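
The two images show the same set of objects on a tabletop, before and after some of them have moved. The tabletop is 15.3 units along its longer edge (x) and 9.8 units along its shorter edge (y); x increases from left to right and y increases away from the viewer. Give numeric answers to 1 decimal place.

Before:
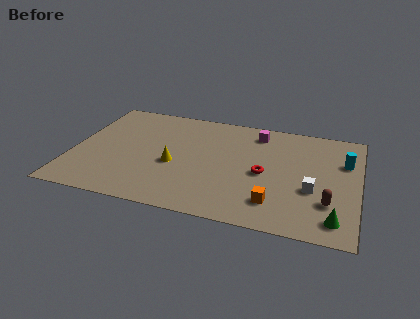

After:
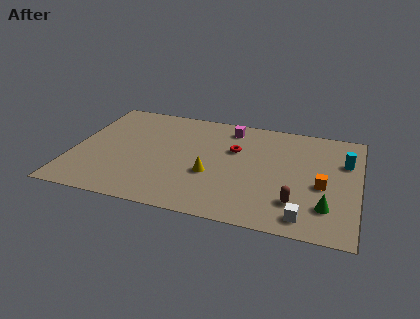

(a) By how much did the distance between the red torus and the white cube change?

+3.7

Before: roughly 2.7 units apart; after: 6.4. That's 3.7 units further apart.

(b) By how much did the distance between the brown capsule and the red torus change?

+1.3

They were about 3.9 units apart before and 5.2 after — 1.3 units further apart.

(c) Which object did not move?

the cyan cylinder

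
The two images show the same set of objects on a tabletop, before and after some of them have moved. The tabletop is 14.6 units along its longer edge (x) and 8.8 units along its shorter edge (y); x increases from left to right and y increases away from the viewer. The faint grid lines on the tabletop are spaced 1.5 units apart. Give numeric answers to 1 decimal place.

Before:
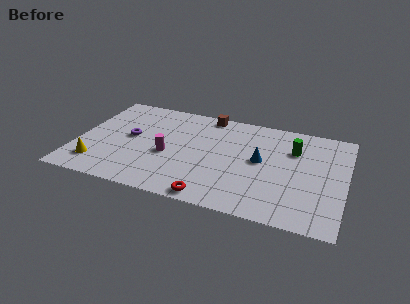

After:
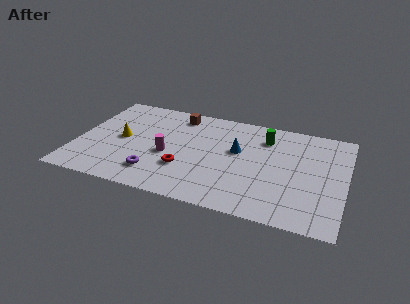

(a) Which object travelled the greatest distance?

the purple torus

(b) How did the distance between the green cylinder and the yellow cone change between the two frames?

-3.2

Before: roughly 11.3 units apart; after: 8.1. That's 3.2 units closer together.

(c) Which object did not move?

the magenta cylinder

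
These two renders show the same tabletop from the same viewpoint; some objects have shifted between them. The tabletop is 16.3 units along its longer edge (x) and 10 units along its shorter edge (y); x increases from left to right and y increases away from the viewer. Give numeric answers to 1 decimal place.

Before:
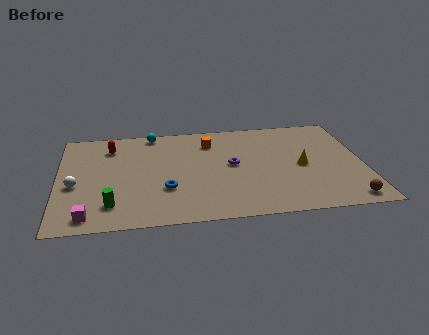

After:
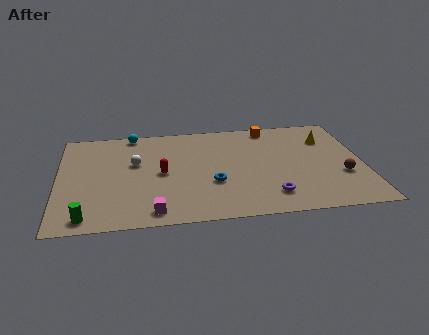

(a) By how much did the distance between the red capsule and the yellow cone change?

-1.4

Before: roughly 10.7 units apart; after: 9.3. That's 1.4 units closer together.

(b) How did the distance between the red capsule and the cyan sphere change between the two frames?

+2.0

The distance was about 2.6 in the first image and 4.6 in the second, so they moved 2.0 units further apart.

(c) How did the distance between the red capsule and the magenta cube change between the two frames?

-3.1

Before: roughly 6.8 units apart; after: 3.7. That's 3.1 units closer together.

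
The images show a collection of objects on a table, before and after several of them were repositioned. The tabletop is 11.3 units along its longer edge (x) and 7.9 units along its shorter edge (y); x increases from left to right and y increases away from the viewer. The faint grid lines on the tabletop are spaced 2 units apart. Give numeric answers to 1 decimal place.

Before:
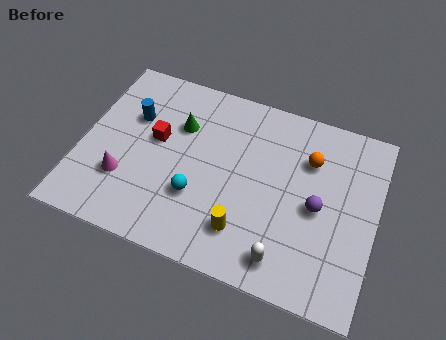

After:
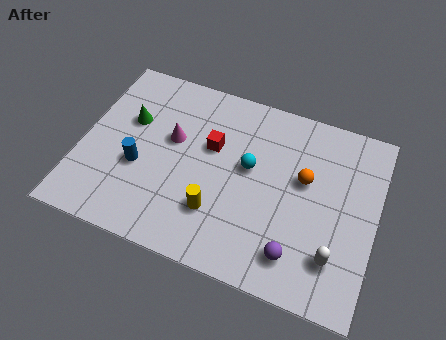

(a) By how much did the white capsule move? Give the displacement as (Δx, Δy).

(1.8, 0.7)

The white capsule was at about (8.1, 1.2) and moved to about (9.9, 1.9).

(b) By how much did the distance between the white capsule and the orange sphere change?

-1.3

They were about 4.4 units apart before and 3.1 after — 1.3 units closer together.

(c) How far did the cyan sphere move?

2.6

From (4.6, 2.6) to (6.4, 4.5), the cyan sphere covered √(1.8² + 1.9²) ≈ 2.6 units.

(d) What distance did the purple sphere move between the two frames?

2.3

From (9.1, 3.7) to (8.5, 1.5), the purple sphere covered √(0.6² + 2.2²) ≈ 2.3 units.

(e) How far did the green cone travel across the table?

1.9

The green cone was near (3.6, 5.4) before and (1.7, 5.0) after, so it travelled √(1.9² + 0.4²) ≈ 1.9 units.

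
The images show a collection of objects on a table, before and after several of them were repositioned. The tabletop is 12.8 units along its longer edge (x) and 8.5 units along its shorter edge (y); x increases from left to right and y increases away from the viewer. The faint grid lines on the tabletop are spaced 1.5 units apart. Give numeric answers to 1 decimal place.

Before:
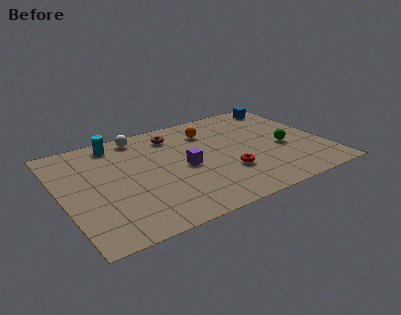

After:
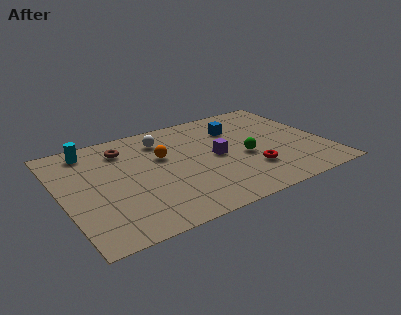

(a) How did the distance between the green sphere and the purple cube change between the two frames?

-3.5

They were about 4.9 units apart before and 1.4 after — 3.5 units closer together.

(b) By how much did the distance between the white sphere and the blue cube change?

-3.8

Before: roughly 7.4 units apart; after: 3.6. That's 3.8 units closer together.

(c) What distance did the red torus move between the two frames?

1.1

From (7.8, 2.7) to (8.9, 2.4), the red torus covered √(1.1² + 0.3²) ≈ 1.1 units.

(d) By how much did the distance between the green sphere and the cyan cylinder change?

-0.7

The distance was about 8.7 in the first image and 8.0 in the second, so they moved 0.7 units closer together.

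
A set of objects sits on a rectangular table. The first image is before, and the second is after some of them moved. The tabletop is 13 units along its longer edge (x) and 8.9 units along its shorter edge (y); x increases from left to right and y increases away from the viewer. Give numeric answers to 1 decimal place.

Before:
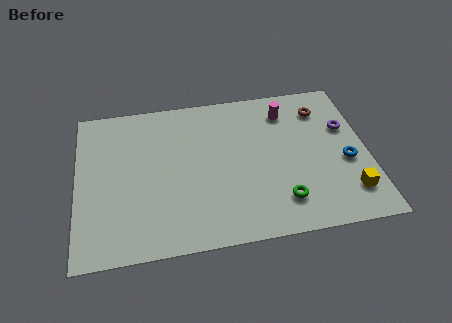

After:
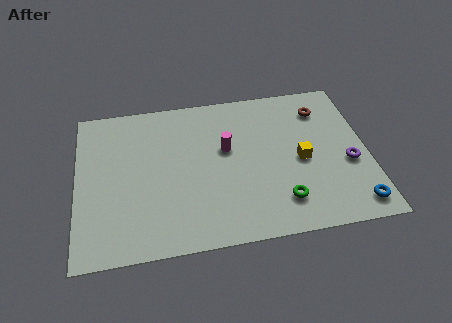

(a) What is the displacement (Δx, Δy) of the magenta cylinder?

(-2.8, -1.8)

The magenta cylinder started near (9.5, 7.1) and ended near (6.7, 5.3).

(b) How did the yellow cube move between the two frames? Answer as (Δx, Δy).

(-2.0, 2.2)

The yellow cube started near (12.0, 1.9) and ended near (10.0, 4.1).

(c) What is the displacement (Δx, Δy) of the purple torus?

(0.0, -2.1)

The purple torus started near (12.1, 5.7) and ended near (12.1, 3.6).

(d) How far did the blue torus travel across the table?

2.5

From (12.0, 3.7) to (12.2, 1.2), the blue torus covered √(0.2² + 2.5²) ≈ 2.5 units.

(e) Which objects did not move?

the brown torus and the green torus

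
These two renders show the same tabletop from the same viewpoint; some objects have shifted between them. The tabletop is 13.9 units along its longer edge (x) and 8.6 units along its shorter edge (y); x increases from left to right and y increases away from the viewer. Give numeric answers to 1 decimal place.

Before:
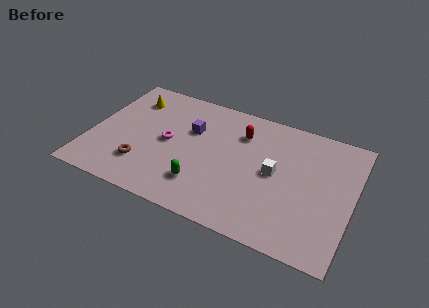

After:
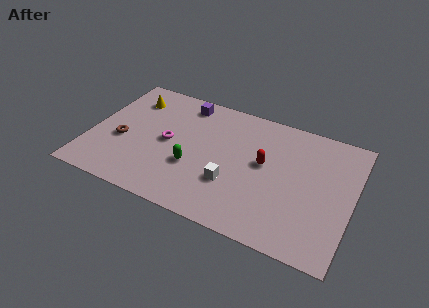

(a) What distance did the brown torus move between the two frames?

1.8

The brown torus was near (3.0, 2.2) before and (1.7, 3.5) after, so it travelled √(1.3² + 1.3²) ≈ 1.8 units.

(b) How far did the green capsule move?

1.2

The green capsule was near (6.2, 2.1) before and (5.6, 3.1) after, so it travelled √(0.6² + 1.0²) ≈ 1.2 units.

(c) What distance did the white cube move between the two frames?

2.6

The white cube moved from about (9.8, 4.4) to (7.7, 2.8), a distance of √(2.1² + 1.6²) ≈ 2.6.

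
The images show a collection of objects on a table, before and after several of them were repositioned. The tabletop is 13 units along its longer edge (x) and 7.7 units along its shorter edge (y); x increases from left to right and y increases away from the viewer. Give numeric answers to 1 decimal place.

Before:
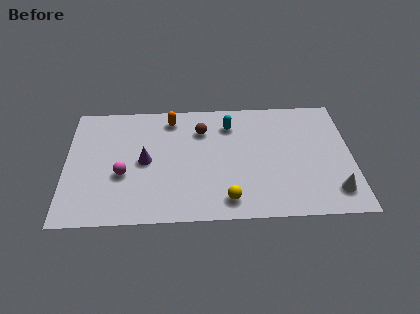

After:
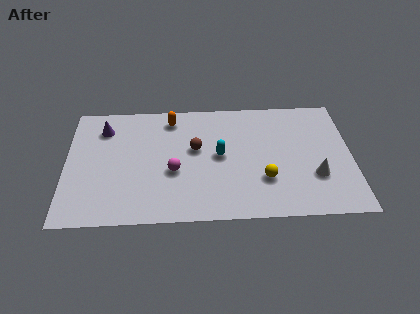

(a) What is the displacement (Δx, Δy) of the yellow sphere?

(1.7, 1.2)

The yellow sphere was at about (7.3, 1.2) and moved to about (9.0, 2.4).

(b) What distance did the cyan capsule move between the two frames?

2.1

The cyan capsule moved from about (7.5, 6.0) to (7.0, 4.0), a distance of √(0.5² + 2.0²) ≈ 2.1.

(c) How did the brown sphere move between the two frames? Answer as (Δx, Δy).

(-0.3, -1.2)

The brown sphere started near (6.2, 5.7) and ended near (5.9, 4.5).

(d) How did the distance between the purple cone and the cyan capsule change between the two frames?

+1.2

They were about 4.5 units apart before and 5.7 after — 1.2 units further apart.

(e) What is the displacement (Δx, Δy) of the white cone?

(-0.8, 1.0)

From the two frames, the white cone sits at roughly (12.1, 1.5) before and (11.3, 2.5) after.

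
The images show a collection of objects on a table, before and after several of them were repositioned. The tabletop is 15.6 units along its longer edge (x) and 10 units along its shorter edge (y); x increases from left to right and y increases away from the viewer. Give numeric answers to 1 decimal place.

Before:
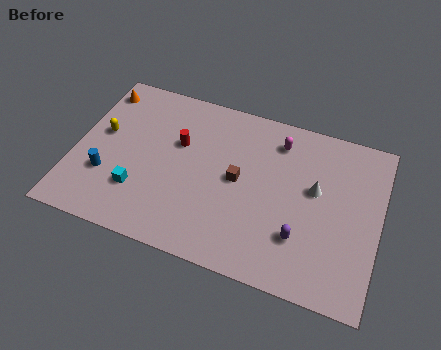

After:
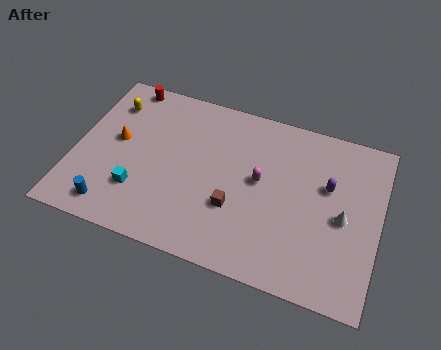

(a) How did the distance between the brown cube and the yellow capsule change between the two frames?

+1.0

They were about 7.1 units apart before and 8.1 after — 1.0 units further apart.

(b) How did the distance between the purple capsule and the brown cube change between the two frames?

+1.2

The distance was about 4.1 in the first image and 5.3 in the second, so they moved 1.2 units further apart.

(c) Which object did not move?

the cyan cube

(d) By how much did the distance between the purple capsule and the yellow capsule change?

+0.6

The distance was about 10.9 in the first image and 11.5 in the second, so they moved 0.6 units further apart.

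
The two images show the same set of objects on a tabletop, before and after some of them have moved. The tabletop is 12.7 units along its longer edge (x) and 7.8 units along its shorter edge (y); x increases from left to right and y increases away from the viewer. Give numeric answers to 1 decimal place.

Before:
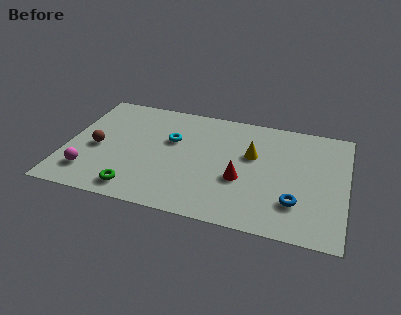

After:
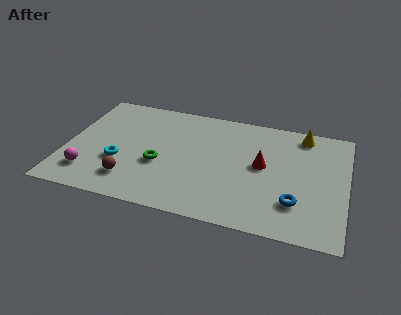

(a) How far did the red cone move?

1.5

From (8.0, 3.0) to (8.9, 4.2), the red cone covered √(0.9² + 1.2²) ≈ 1.5 units.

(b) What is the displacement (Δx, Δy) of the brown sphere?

(1.7, -1.8)

The brown sphere was at about (1.4, 3.5) and moved to about (3.1, 1.7).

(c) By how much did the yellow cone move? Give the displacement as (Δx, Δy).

(2.2, 2.0)

From the two frames, the yellow cone sits at roughly (8.4, 4.8) before and (10.6, 6.8) after.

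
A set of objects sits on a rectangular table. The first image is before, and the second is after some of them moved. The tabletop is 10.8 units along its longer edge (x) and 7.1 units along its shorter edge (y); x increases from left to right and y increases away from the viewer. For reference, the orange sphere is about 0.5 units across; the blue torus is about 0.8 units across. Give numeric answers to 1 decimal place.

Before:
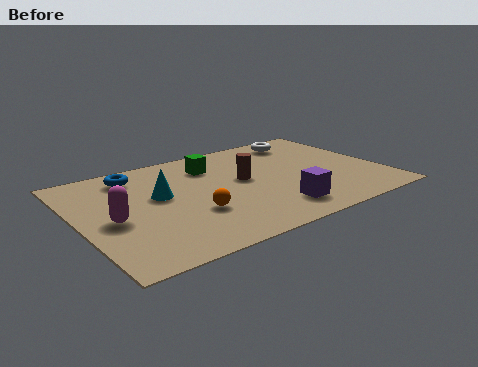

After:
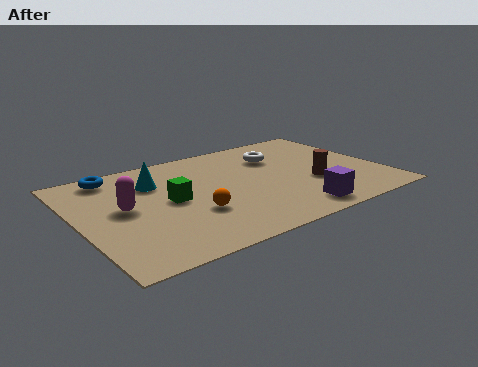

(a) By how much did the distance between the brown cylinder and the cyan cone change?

+2.9

The distance was about 3.0 in the first image and 5.9 in the second, so they moved 2.9 units further apart.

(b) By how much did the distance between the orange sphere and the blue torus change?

+0.6

They were about 3.8 units apart before and 4.4 after — 0.6 units further apart.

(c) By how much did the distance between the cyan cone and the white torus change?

-1.5

They were about 6.0 units apart before and 4.5 after — 1.5 units closer together.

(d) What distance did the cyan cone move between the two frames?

1.0

From (2.9, 4.1) to (2.9, 5.1), the cyan cone covered √(0.0² + 1.0²) ≈ 1.0 units.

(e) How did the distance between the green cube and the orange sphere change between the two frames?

-1.9

Before: roughly 3.2 units apart; after: 1.3. That's 1.9 units closer together.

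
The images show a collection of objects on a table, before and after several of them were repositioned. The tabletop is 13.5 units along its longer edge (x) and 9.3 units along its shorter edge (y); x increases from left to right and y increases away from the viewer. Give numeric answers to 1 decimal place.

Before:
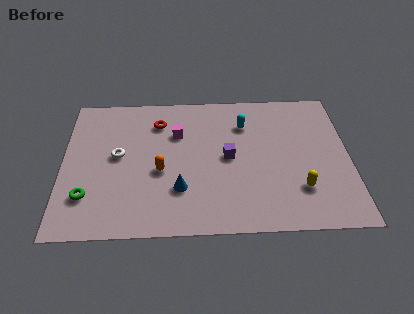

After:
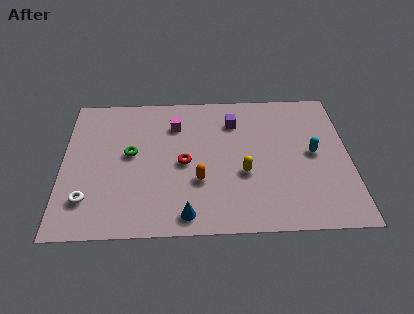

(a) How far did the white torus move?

3.1

The white torus moved from about (2.6, 5.0) to (1.2, 2.2), a distance of √(1.4² + 2.8²) ≈ 3.1.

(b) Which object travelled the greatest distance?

the cyan capsule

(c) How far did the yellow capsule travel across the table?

2.8

The yellow capsule moved from about (11.1, 2.5) to (8.5, 3.6), a distance of √(2.6² + 1.1²) ≈ 2.8.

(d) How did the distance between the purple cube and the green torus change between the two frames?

-1.7

Before: roughly 7.0 units apart; after: 5.3. That's 1.7 units closer together.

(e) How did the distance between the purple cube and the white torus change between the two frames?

+3.3

They were about 5.2 units apart before and 8.5 after — 3.3 units further apart.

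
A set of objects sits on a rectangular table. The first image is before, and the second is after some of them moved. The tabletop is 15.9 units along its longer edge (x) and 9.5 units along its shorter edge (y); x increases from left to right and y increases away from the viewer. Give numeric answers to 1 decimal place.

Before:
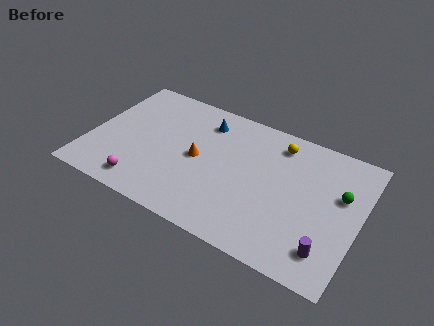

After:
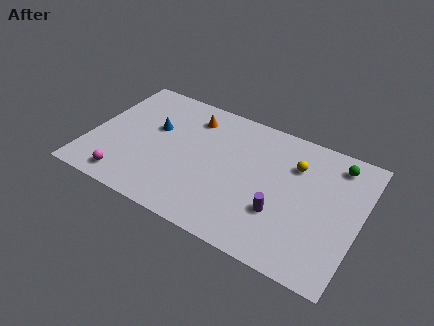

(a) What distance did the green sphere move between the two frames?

2.2

The green sphere moved from about (14.7, 5.9) to (14.2, 8.0), a distance of √(0.5² + 2.1²) ≈ 2.2.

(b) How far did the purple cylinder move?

3.1

The purple cylinder was near (14.4, 1.9) before and (11.5, 3.1) after, so it travelled √(2.9² + 1.2²) ≈ 3.1 units.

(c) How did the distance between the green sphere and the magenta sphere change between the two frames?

+1.4

Before: roughly 12.0 units apart; after: 13.4. That's 1.4 units further apart.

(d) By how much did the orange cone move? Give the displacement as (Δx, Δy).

(-0.8, 2.9)

From the two frames, the orange cone sits at roughly (6.4, 4.7) before and (5.6, 7.6) after.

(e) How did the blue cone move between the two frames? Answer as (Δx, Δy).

(-2.8, -1.8)

The blue cone started near (6.4, 7.6) and ended near (3.6, 5.8).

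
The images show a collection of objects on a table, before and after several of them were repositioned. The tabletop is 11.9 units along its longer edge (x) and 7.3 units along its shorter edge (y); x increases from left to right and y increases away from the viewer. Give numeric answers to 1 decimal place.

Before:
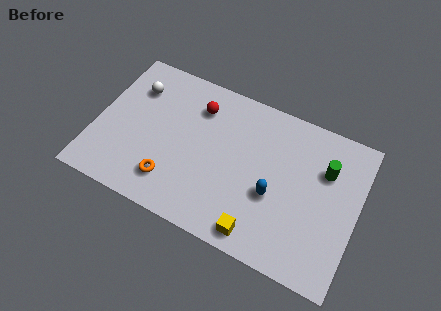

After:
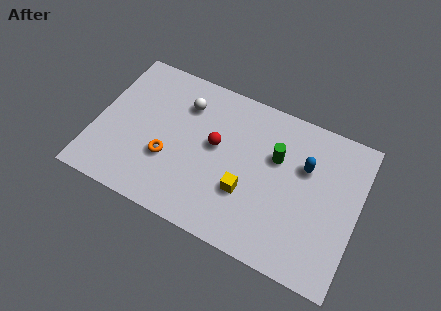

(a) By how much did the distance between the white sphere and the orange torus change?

-1.5

Before: roughly 4.4 units apart; after: 2.9. That's 1.5 units closer together.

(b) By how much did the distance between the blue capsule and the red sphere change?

-0.6

Before: roughly 4.7 units apart; after: 4.1. That's 0.6 units closer together.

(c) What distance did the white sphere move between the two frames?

2.3

The white sphere was near (1.5, 5.4) before and (3.8, 5.5) after, so it travelled √(2.3² + 0.1²) ≈ 2.3 units.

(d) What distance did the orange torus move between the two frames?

1.0

The orange torus moved from about (3.7, 1.6) to (3.4, 2.6), a distance of √(0.3² + 1.0²) ≈ 1.0.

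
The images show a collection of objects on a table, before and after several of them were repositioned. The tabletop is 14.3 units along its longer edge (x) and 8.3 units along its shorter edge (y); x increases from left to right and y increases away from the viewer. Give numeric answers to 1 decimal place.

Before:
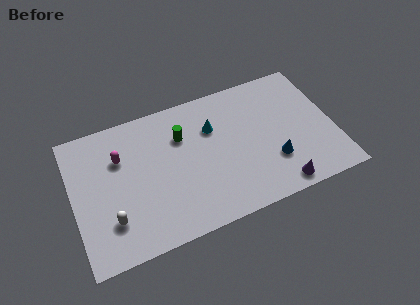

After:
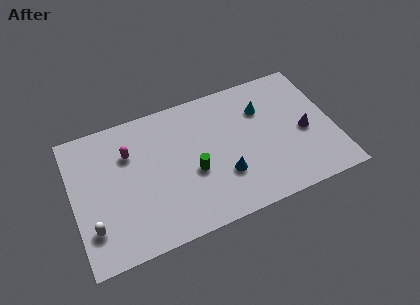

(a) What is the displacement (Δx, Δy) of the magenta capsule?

(0.5, 0.1)

The magenta capsule started near (2.7, 5.7) and ended near (3.2, 5.8).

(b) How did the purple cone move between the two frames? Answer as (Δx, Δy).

(1.8, 2.8)

The purple cone started near (10.9, 0.9) and ended near (12.7, 3.7).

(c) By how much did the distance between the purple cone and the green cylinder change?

-0.7

They were about 6.9 units apart before and 6.2 after — 0.7 units closer together.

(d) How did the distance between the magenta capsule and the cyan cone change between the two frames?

+2.3

They were about 5.1 units apart before and 7.4 after — 2.3 units further apart.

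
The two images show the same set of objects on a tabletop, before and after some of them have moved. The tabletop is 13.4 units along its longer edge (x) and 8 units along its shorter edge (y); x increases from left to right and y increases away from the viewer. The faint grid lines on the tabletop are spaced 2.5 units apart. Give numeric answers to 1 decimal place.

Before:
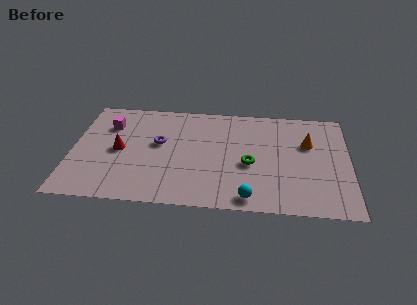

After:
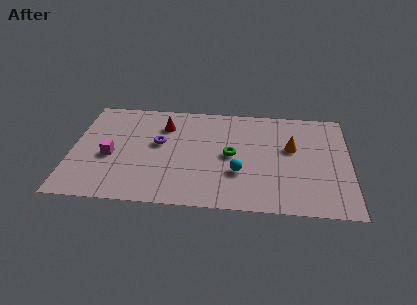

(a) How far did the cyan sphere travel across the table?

1.9

From (8.6, 0.9) to (8.1, 2.7), the cyan sphere covered √(0.5² + 1.8²) ≈ 1.9 units.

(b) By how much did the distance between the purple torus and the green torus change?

-1.0

They were about 4.6 units apart before and 3.6 after — 1.0 units closer together.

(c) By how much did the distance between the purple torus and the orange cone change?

-0.8

They were about 7.2 units apart before and 6.4 after — 0.8 units closer together.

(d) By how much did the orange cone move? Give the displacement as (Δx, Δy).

(-0.8, -0.4)

From the two frames, the orange cone sits at roughly (11.4, 5.2) before and (10.6, 4.8) after.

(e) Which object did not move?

the purple torus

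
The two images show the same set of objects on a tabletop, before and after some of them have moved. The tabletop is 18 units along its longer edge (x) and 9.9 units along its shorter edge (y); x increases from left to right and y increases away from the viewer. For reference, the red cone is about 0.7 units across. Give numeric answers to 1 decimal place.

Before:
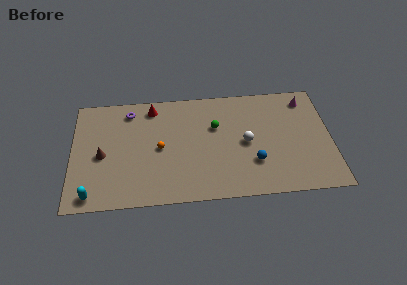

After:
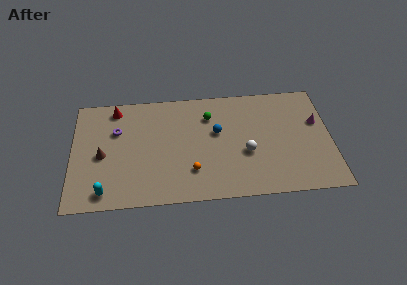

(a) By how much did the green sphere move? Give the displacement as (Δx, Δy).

(-0.4, 1.0)

The green sphere was at about (10.0, 6.4) and moved to about (9.6, 7.4).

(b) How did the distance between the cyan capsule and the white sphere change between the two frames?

-1.2

They were about 11.3 units apart before and 10.1 after — 1.2 units closer together.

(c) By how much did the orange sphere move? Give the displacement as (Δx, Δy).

(2.2, -2.2)

The orange sphere was at about (6.1, 4.8) and moved to about (8.3, 2.6).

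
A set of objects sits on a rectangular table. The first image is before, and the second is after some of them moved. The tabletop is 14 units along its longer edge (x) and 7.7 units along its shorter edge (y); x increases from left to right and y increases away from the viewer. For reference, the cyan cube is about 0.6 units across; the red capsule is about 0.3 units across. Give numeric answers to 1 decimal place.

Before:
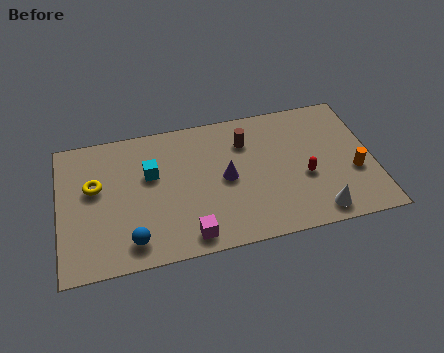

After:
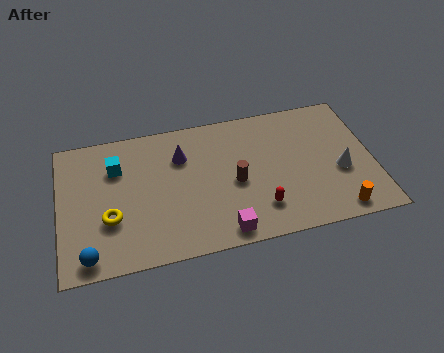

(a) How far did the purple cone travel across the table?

2.5

The purple cone moved from about (7.4, 3.8) to (5.5, 5.5), a distance of √(1.9² + 1.7²) ≈ 2.5.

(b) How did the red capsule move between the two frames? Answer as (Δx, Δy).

(-2.1, -1.3)

From the two frames, the red capsule sits at roughly (10.9, 3.1) before and (8.8, 1.8) after.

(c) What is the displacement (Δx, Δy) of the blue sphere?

(-1.9, -0.4)

The blue sphere started near (3.1, 1.3) and ended near (1.2, 0.9).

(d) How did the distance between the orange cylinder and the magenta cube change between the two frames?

-2.6

They were about 7.7 units apart before and 5.1 after — 2.6 units closer together.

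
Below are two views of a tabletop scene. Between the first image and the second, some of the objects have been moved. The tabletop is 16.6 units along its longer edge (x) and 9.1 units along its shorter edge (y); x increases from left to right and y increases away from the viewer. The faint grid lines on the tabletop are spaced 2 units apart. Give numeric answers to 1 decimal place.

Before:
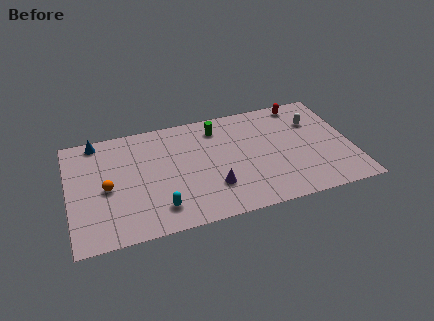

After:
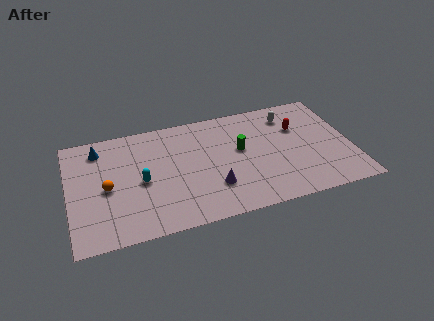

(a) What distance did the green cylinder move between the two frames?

2.5

The green cylinder moved from about (8.9, 7.4) to (10.1, 5.2), a distance of √(1.2² + 2.2²) ≈ 2.5.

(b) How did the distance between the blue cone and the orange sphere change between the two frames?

-0.7

The distance was about 4.0 in the first image and 3.3 in the second, so they moved 0.7 units closer together.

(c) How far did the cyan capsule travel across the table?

2.6

From (5.1, 1.8) to (4.2, 4.2), the cyan capsule covered √(0.9² + 2.4²) ≈ 2.6 units.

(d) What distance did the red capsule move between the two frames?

2.0

The red capsule moved from about (14.0, 8.1) to (13.6, 6.1), a distance of √(0.4² + 2.0²) ≈ 2.0.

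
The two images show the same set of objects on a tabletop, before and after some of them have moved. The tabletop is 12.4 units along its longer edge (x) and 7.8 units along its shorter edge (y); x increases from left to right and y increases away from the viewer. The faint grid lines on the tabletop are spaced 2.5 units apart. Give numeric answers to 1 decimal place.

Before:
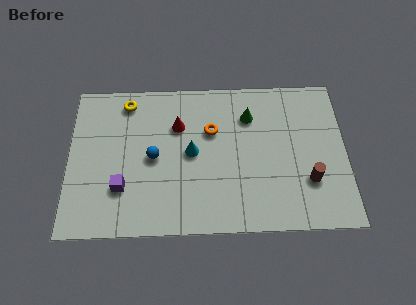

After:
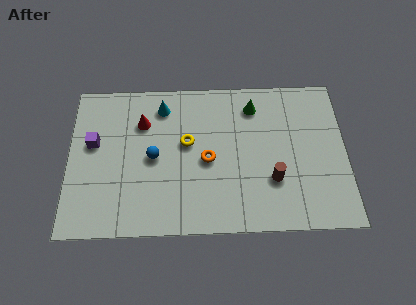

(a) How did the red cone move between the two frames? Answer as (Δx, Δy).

(-1.6, 0.2)

From the two frames, the red cone sits at roughly (4.9, 5.4) before and (3.3, 5.6) after.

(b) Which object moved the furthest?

the yellow torus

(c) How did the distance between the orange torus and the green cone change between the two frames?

+1.6

They were about 1.8 units apart before and 3.4 after — 1.6 units further apart.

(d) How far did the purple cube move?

2.6

From (2.4, 2.3) to (1.1, 4.6), the purple cube covered √(1.3² + 2.3²) ≈ 2.6 units.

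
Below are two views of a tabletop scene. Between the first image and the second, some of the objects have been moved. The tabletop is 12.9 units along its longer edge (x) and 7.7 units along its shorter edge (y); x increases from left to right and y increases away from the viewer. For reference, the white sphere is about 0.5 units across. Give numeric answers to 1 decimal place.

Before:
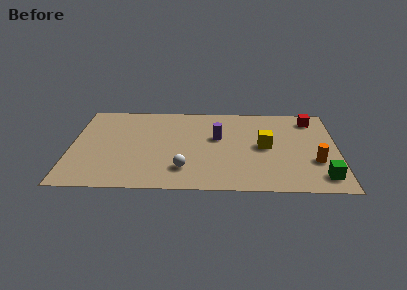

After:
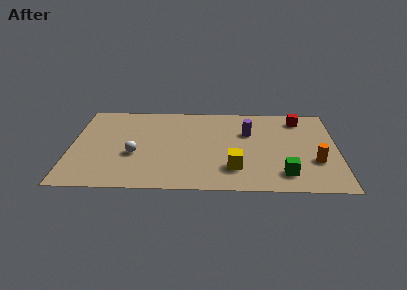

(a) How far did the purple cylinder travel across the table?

1.6

The purple cylinder moved from about (7.1, 4.6) to (8.6, 5.1), a distance of √(1.5² + 0.5²) ≈ 1.6.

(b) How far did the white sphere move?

2.7

From (5.5, 1.8) to (3.1, 3.0), the white sphere covered √(2.4² + 1.2²) ≈ 2.7 units.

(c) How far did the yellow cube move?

2.5

The yellow cube moved from about (9.4, 3.9) to (7.9, 1.9), a distance of √(1.5² + 2.0²) ≈ 2.5.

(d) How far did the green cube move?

1.8

The green cube was near (12.1, 1.3) before and (10.3, 1.5) after, so it travelled √(1.8² + 0.2²) ≈ 1.8 units.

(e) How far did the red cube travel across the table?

0.6

From (11.7, 6.4) to (11.1, 6.4), the red cube covered √(0.6² + 0.0²) ≈ 0.6 units.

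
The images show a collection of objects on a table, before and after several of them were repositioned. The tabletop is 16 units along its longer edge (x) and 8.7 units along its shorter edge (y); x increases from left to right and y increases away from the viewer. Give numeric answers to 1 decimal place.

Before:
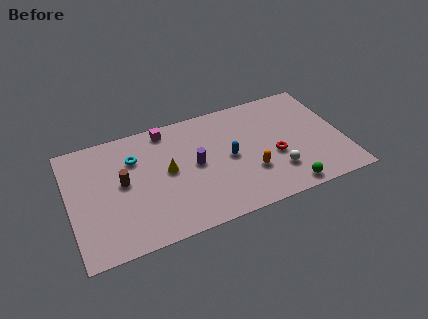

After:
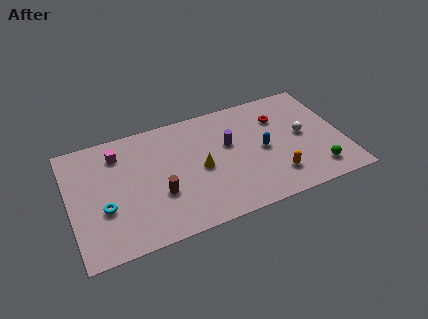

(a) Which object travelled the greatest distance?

the cyan torus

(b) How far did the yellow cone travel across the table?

2.0

From (5.7, 4.6) to (7.6, 4.1), the yellow cone covered √(1.9² + 0.5²) ≈ 2.0 units.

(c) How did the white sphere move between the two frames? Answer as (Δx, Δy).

(1.8, 2.2)

The white sphere was at about (11.9, 2.3) and moved to about (13.7, 4.5).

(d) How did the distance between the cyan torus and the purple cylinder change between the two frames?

+4.0

The distance was about 3.8 in the first image and 7.8 in the second, so they moved 4.0 units further apart.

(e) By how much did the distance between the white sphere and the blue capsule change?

-0.9

They were about 3.3 units apart before and 2.4 after — 0.9 units closer together.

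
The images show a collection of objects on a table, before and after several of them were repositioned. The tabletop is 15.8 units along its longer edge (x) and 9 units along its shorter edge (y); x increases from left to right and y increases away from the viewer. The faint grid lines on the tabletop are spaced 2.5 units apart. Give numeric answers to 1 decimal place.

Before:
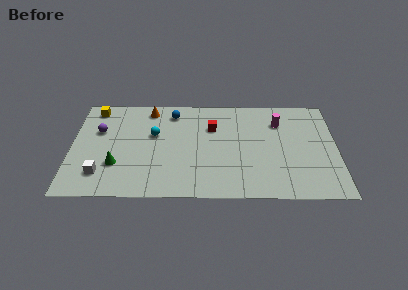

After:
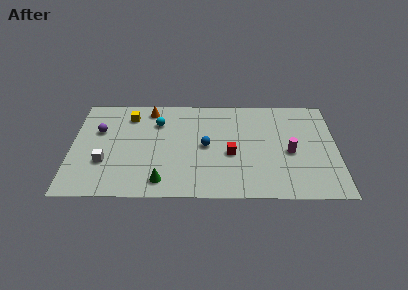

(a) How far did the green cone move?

3.0

The green cone was near (2.7, 2.8) before and (5.4, 1.4) after, so it travelled √(2.7² + 1.4²) ≈ 3.0 units.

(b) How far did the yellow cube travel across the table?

2.2

From (1.3, 7.8) to (3.4, 7.2), the yellow cube covered √(2.1² + 0.6²) ≈ 2.2 units.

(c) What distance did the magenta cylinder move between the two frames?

2.8

The magenta cylinder moved from about (12.4, 6.7) to (13.0, 4.0), a distance of √(0.6² + 2.7²) ≈ 2.8.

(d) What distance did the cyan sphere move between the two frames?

1.1

The cyan sphere was near (4.9, 5.5) before and (5.1, 6.6) after, so it travelled √(0.2² + 1.1²) ≈ 1.1 units.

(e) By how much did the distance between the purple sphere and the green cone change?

+2.6

They were about 3.2 units apart before and 5.8 after — 2.6 units further apart.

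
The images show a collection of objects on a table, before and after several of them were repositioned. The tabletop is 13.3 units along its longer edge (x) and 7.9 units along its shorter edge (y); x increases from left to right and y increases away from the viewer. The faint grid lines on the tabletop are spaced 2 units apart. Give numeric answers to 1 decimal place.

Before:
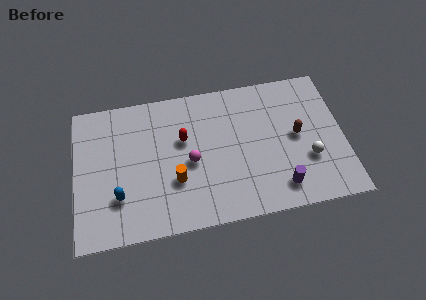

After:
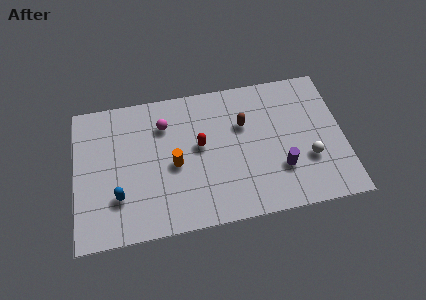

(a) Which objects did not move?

the blue capsule and the white sphere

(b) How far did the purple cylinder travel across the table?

1.0

The purple cylinder was near (10.0, 1.4) before and (10.1, 2.4) after, so it travelled √(0.1² + 1.0²) ≈ 1.0 units.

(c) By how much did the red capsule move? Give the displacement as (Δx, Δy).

(0.8, -0.5)

From the two frames, the red capsule sits at roughly (5.4, 4.9) before and (6.2, 4.4) after.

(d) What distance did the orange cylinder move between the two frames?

0.9

From (4.9, 2.7) to (4.9, 3.6), the orange cylinder covered √(0.0² + 0.9²) ≈ 0.9 units.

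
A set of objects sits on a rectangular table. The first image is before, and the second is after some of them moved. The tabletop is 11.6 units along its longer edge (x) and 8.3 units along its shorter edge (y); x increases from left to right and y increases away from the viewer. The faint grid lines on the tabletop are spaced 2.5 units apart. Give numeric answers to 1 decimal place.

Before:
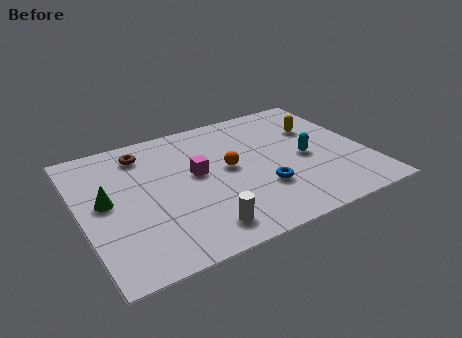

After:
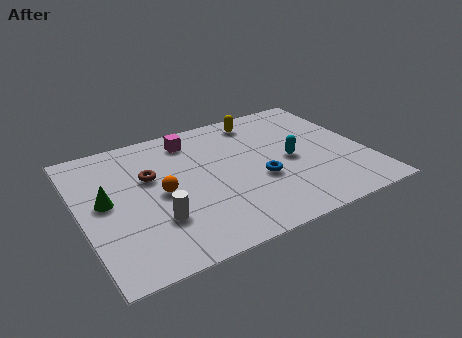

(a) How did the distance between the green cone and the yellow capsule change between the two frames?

-1.8

The distance was about 9.0 in the first image and 7.2 in the second, so they moved 1.8 units closer together.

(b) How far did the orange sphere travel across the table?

2.8

The orange sphere moved from about (6.0, 4.4) to (3.2, 4.0), a distance of √(2.8² + 0.4²) ≈ 2.8.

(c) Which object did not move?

the green cone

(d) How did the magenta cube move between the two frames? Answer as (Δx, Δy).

(0.1, 2.3)

From the two frames, the magenta cube sits at roughly (4.7, 4.6) before and (4.8, 6.9) after.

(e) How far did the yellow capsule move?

2.7

From (9.9, 5.6) to (7.7, 7.1), the yellow capsule covered √(2.2² + 1.5²) ≈ 2.7 units.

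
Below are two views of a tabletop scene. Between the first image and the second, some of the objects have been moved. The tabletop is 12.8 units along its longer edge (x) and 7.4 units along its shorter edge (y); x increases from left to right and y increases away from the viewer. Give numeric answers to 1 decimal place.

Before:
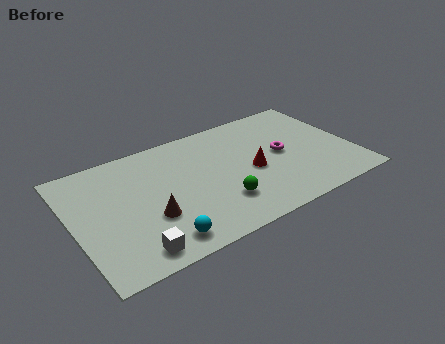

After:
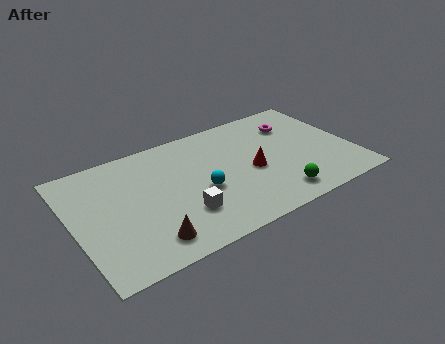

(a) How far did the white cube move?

2.6

From (2.3, 1.0) to (4.7, 2.1), the white cube covered √(2.4² + 1.1²) ≈ 2.6 units.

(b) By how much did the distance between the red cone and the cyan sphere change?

-2.7

Before: roughly 5.1 units apart; after: 2.4. That's 2.7 units closer together.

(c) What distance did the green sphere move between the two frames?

2.6

From (6.4, 2.0) to (8.9, 1.2), the green sphere covered √(2.5² + 0.8²) ≈ 2.6 units.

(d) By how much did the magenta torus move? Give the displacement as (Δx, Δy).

(0.9, 1.7)

From the two frames, the magenta torus sits at roughly (9.6, 3.8) before and (10.5, 5.5) after.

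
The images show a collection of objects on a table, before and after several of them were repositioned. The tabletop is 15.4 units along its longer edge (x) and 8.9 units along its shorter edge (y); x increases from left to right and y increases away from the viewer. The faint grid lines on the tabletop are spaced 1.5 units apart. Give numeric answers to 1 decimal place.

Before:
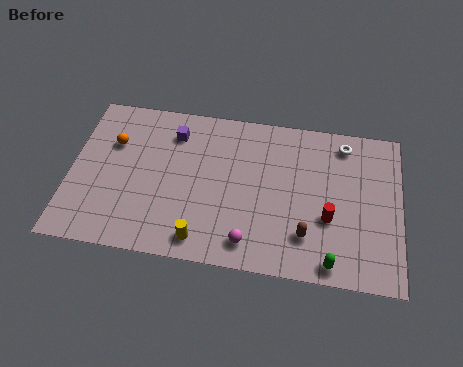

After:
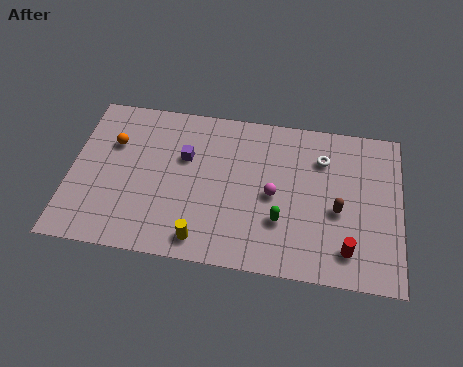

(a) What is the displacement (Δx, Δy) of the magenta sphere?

(1.0, 2.8)

From the two frames, the magenta sphere sits at roughly (8.5, 1.4) before and (9.5, 4.2) after.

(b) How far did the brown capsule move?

2.1

The brown capsule was near (11.1, 2.2) before and (12.5, 3.8) after, so it travelled √(1.4² + 1.6²) ≈ 2.1 units.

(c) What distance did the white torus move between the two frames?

1.4

From (12.7, 7.6) to (11.7, 6.6), the white torus covered √(1.0² + 1.0²) ≈ 1.4 units.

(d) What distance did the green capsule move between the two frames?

3.1

From (12.3, 0.9) to (9.9, 2.8), the green capsule covered √(2.4² + 1.9²) ≈ 3.1 units.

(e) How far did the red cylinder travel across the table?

1.8

The red cylinder moved from about (12.1, 3.3) to (13.0, 1.7), a distance of √(0.9² + 1.6²) ≈ 1.8.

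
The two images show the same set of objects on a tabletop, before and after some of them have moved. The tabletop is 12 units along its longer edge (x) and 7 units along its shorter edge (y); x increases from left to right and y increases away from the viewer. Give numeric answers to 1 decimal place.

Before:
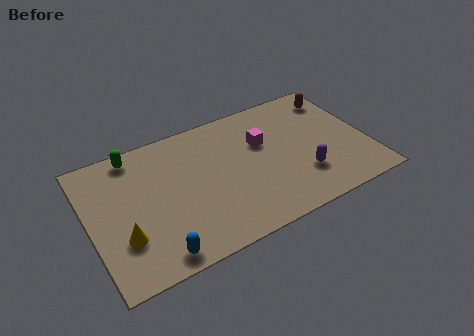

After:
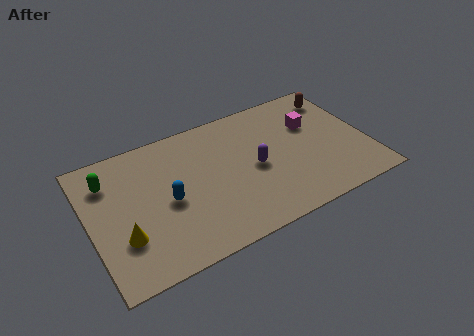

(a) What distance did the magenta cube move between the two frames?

2.2

From (7.6, 4.5) to (9.8, 4.6), the magenta cube covered √(2.2² + 0.1²) ≈ 2.2 units.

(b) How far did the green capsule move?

1.5

From (2.2, 6.2) to (1.0, 5.3), the green capsule covered √(1.2² + 0.9²) ≈ 1.5 units.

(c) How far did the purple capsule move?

2.3

From (9.0, 2.0) to (7.1, 3.3), the purple capsule covered √(1.9² + 1.3²) ≈ 2.3 units.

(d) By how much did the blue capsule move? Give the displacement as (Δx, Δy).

(0.8, 2.4)

The blue capsule was at about (2.5, 0.8) and moved to about (3.3, 3.2).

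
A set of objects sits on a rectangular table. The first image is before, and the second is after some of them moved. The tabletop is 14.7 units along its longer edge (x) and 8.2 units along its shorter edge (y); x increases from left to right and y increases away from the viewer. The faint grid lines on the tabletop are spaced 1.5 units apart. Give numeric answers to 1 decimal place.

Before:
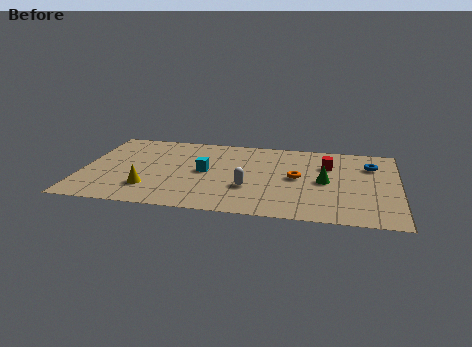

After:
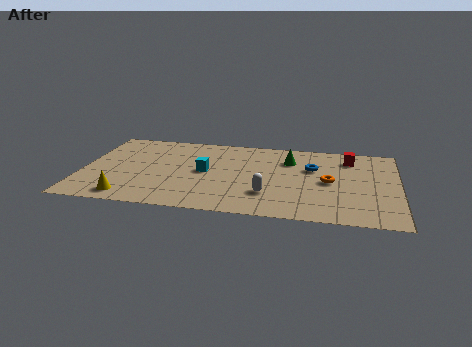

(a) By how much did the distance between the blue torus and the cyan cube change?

-2.8

Before: roughly 7.9 units apart; after: 5.1. That's 2.8 units closer together.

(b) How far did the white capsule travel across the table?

1.0

The white capsule was near (7.8, 2.8) before and (8.7, 2.3) after, so it travelled √(0.9² + 0.5²) ≈ 1.0 units.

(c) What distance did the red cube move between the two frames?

1.3

The red cube was near (11.4, 5.7) before and (12.4, 6.6) after, so it travelled √(1.0² + 0.9²) ≈ 1.3 units.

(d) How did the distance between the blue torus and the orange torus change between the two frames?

-2.3

The distance was about 3.8 in the first image and 1.5 in the second, so they moved 2.3 units closer together.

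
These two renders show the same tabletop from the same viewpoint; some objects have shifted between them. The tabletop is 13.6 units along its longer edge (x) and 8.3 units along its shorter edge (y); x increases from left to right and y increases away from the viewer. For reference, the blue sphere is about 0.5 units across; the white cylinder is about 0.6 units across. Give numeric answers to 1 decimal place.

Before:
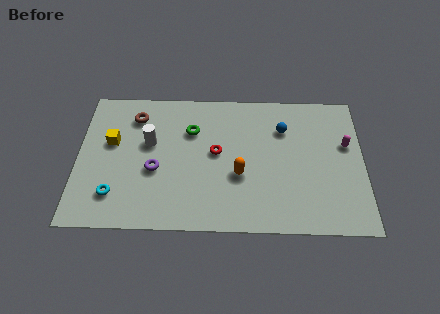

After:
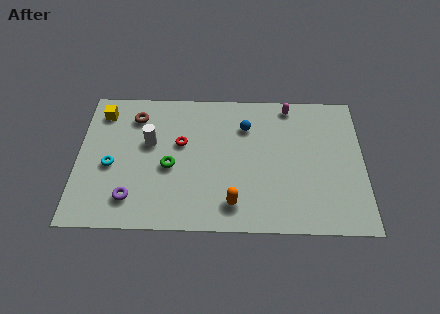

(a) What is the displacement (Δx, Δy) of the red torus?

(-1.7, 0.5)

The red torus was at about (6.6, 4.5) and moved to about (4.9, 5.0).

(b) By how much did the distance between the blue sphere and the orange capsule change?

+1.1

The distance was about 3.5 in the first image and 4.6 in the second, so they moved 1.1 units further apart.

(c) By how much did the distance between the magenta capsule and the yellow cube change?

-2.2

They were about 11.2 units apart before and 9.0 after — 2.2 units closer together.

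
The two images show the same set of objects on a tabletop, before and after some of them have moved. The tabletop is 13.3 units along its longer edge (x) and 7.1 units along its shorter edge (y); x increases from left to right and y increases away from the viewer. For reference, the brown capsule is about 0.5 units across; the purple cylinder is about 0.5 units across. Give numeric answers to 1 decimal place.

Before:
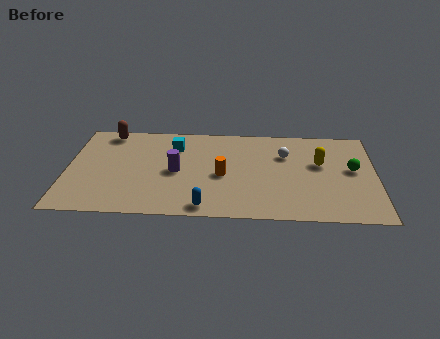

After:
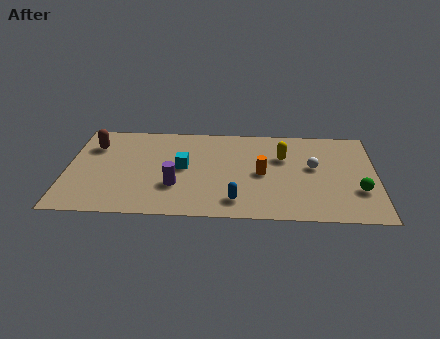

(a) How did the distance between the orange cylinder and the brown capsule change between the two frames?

+1.6

They were about 5.9 units apart before and 7.5 after — 1.6 units further apart.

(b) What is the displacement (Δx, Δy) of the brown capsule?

(-0.6, -1.1)

The brown capsule was at about (1.7, 6.3) and moved to about (1.1, 5.2).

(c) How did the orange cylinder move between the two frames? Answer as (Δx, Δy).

(1.7, 0.2)

The orange cylinder started near (6.7, 3.2) and ended near (8.4, 3.4).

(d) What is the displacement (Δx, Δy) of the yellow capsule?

(-1.6, 0.4)

The yellow capsule was at about (10.9, 4.3) and moved to about (9.3, 4.7).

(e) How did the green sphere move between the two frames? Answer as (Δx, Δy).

(0.2, -1.6)

From the two frames, the green sphere sits at roughly (12.3, 3.9) before and (12.5, 2.3) after.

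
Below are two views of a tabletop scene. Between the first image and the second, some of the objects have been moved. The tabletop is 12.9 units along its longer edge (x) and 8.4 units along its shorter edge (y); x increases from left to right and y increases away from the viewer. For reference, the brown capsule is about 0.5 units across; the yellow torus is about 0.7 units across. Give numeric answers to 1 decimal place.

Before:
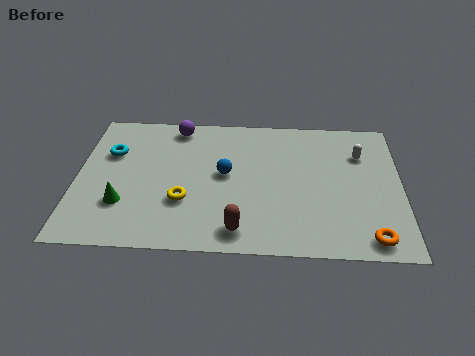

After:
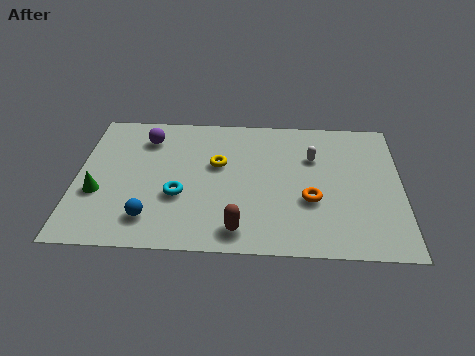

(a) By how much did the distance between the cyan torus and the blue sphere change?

-2.9

Before: roughly 4.7 units apart; after: 1.8. That's 2.9 units closer together.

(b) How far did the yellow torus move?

2.6

The yellow torus was near (4.3, 2.8) before and (5.6, 5.1) after, so it travelled √(1.3² + 2.3²) ≈ 2.6 units.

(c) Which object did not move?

the brown capsule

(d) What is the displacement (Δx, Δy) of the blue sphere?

(-2.9, -2.8)

The blue sphere started near (5.9, 4.5) and ended near (3.0, 1.7).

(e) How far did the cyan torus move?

3.8

From (1.3, 5.6) to (4.1, 3.1), the cyan torus covered √(2.8² + 2.5²) ≈ 3.8 units.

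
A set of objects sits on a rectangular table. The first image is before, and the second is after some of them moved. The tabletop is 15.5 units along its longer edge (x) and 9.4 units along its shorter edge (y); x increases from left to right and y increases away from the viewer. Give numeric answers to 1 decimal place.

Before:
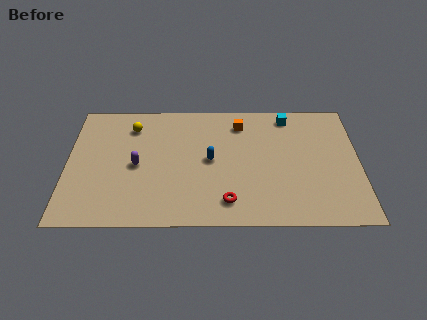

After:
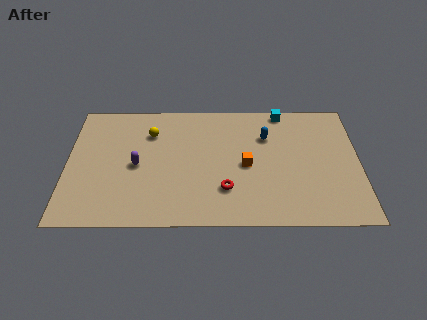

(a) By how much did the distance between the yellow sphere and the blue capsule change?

+1.3

Before: roughly 4.9 units apart; after: 6.2. That's 1.3 units further apart.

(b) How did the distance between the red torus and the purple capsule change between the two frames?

-0.5

They were about 5.5 units apart before and 5.0 after — 0.5 units closer together.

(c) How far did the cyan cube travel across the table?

0.5

From (11.8, 8.2) to (11.5, 8.6), the cyan cube covered √(0.3² + 0.4²) ≈ 0.5 units.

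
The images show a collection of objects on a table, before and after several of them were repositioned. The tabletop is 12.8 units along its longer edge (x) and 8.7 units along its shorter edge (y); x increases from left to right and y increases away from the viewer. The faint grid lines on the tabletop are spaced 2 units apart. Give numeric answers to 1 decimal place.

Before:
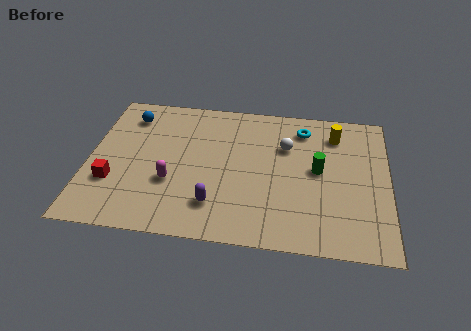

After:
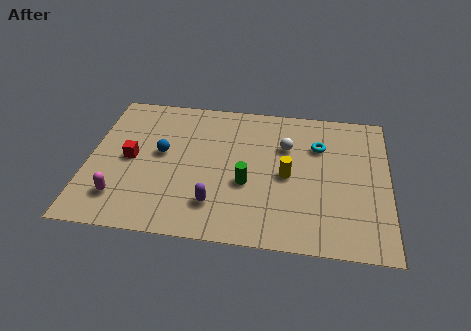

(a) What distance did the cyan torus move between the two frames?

1.2

The cyan torus was near (9.1, 7.1) before and (9.8, 6.1) after, so it travelled √(0.7² + 1.0²) ≈ 1.2 units.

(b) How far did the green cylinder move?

3.2

The green cylinder moved from about (9.8, 4.6) to (6.8, 3.4), a distance of √(3.0² + 1.2²) ≈ 3.2.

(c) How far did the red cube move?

1.7

The red cube was near (1.1, 2.8) before and (1.8, 4.3) after, so it travelled √(0.7² + 1.5²) ≈ 1.7 units.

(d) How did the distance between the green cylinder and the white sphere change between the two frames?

+1.1

Before: roughly 1.9 units apart; after: 3.0. That's 1.1 units further apart.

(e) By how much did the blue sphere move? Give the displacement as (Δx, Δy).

(1.5, -2.2)

The blue sphere was at about (1.6, 7.0) and moved to about (3.1, 4.8).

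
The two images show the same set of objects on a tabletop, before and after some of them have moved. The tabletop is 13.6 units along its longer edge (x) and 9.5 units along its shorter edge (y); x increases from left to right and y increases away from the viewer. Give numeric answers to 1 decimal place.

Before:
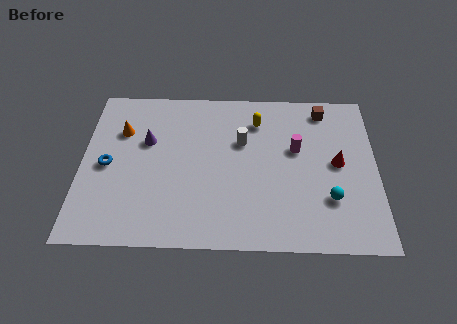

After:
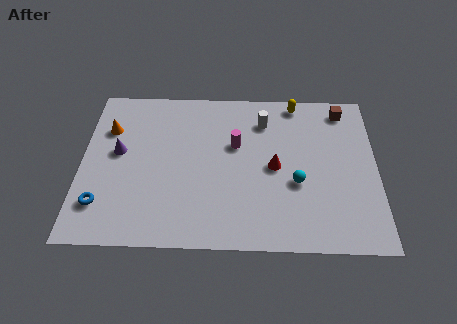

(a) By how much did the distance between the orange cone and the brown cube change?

+1.5

They were about 9.5 units apart before and 11.0 after — 1.5 units further apart.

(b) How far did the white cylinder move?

1.6

The white cylinder moved from about (7.4, 6.1) to (8.4, 7.4), a distance of √(1.0² + 1.3²) ≈ 1.6.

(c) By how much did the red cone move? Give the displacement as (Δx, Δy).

(-2.9, -0.3)

The red cone started near (11.8, 4.9) and ended near (8.9, 4.6).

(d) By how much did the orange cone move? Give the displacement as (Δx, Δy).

(-0.6, 0.1)

The orange cone was at about (1.8, 6.6) and moved to about (1.2, 6.7).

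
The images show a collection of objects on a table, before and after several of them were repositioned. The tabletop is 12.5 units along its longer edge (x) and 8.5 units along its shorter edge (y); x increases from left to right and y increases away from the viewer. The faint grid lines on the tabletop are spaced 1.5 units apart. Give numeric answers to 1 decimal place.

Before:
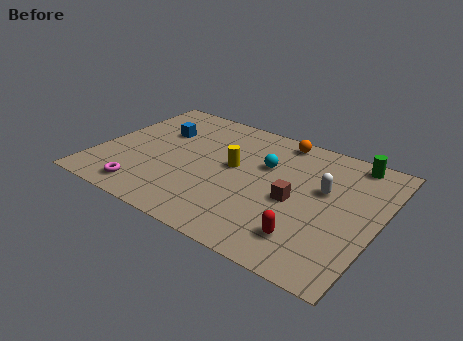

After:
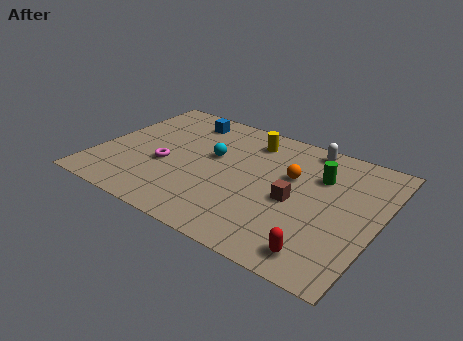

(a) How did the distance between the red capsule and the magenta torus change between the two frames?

+0.5

The distance was about 7.2 in the first image and 7.7 in the second, so they moved 0.5 units further apart.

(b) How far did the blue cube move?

1.7

The blue cube was near (2.4, 5.7) before and (3.3, 7.1) after, so it travelled √(0.9² + 1.4²) ≈ 1.7 units.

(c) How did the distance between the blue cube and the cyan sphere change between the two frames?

-2.2

The distance was about 4.9 in the first image and 2.7 in the second, so they moved 2.2 units closer together.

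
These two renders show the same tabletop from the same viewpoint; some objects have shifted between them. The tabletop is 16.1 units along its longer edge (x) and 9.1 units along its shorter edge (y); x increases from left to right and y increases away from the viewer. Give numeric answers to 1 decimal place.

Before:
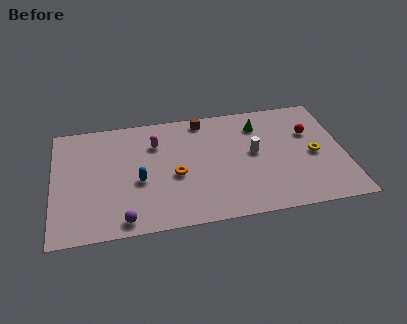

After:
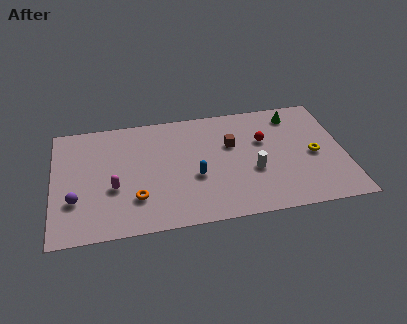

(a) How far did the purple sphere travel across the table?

3.2

The purple sphere was near (3.8, 1.0) before and (1.2, 2.9) after, so it travelled √(2.6² + 1.9²) ≈ 3.2 units.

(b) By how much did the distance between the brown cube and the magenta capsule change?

+3.9

They were about 3.1 units apart before and 7.0 after — 3.9 units further apart.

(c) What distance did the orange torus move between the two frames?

2.6

From (6.7, 3.9) to (4.5, 2.5), the orange torus covered √(2.2² + 1.4²) ≈ 2.6 units.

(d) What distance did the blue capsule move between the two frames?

3.1

From (4.7, 3.8) to (7.8, 3.6), the blue capsule covered √(3.1² + 0.2²) ≈ 3.1 units.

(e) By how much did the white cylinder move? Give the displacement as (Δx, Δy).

(-0.1, -1.4)

The white cylinder started near (11.1, 4.9) and ended near (11.0, 3.5).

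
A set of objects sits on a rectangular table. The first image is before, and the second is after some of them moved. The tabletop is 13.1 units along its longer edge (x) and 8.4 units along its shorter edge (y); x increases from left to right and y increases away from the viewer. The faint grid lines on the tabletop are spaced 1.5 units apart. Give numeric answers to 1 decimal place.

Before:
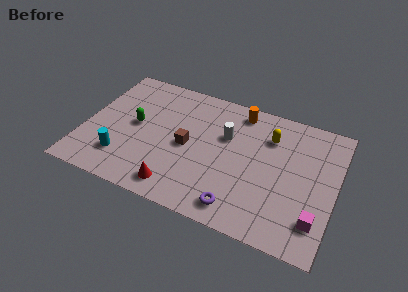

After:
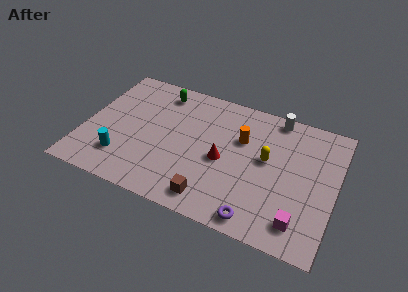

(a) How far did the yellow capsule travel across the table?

1.5

From (9.5, 6.2) to (9.5, 4.7), the yellow capsule covered √(0.0² + 1.5²) ≈ 1.5 units.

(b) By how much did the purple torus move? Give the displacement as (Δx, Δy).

(1.0, -0.3)

The purple torus started near (8.4, 1.2) and ended near (9.4, 0.9).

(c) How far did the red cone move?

3.3

The red cone was near (5.2, 1.2) before and (7.3, 3.8) after, so it travelled √(2.1² + 2.6²) ≈ 3.3 units.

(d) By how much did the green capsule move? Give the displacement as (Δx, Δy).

(1.0, 2.7)

The green capsule was at about (2.6, 4.4) and moved to about (3.6, 7.1).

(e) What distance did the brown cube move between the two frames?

3.2

The brown cube moved from about (5.4, 4.0) to (7.0, 1.2), a distance of √(1.6² + 2.8²) ≈ 3.2.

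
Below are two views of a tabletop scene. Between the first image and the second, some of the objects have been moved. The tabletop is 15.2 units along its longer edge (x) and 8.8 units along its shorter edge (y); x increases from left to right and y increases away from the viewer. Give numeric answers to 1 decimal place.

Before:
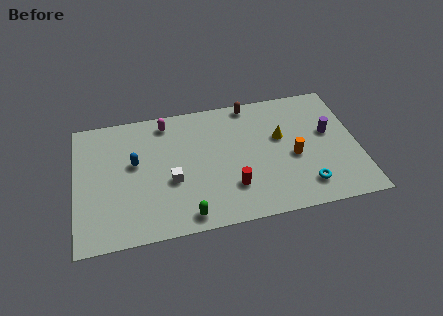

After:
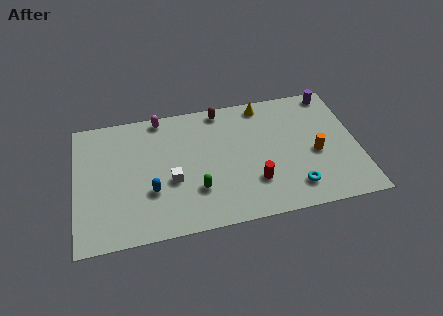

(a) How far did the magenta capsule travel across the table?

0.5

The magenta capsule was near (5.0, 7.6) before and (4.7, 8.0) after, so it travelled √(0.3² + 0.4²) ≈ 0.5 units.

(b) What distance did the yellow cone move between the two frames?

2.6

The yellow cone was near (11.1, 5.3) before and (10.3, 7.8) after, so it travelled √(0.8² + 2.5²) ≈ 2.6 units.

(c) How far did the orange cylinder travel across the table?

1.2

The orange cylinder moved from about (11.7, 3.8) to (12.9, 3.8), a distance of √(1.2² + 0.0²) ≈ 1.2.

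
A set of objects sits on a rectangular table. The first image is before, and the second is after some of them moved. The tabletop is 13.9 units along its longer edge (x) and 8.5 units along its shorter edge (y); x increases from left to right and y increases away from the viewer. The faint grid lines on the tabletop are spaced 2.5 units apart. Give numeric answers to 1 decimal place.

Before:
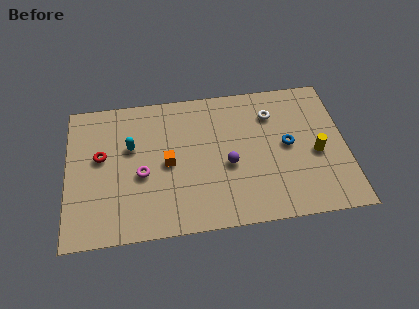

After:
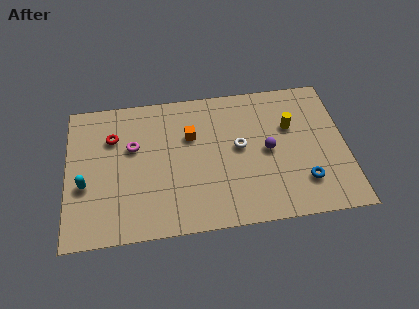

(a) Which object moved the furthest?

the cyan capsule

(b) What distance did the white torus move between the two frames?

2.5

The white torus was near (10.3, 6.4) before and (8.6, 4.6) after, so it travelled √(1.7² + 1.8²) ≈ 2.5 units.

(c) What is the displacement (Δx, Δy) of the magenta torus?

(-0.4, 1.7)

The magenta torus was at about (3.7, 3.6) and moved to about (3.3, 5.3).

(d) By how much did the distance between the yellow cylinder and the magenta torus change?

-0.8

They were about 8.7 units apart before and 7.9 after — 0.8 units closer together.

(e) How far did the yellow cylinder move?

2.2

The yellow cylinder moved from about (12.4, 3.7) to (11.2, 5.5), a distance of √(1.2² + 1.8²) ≈ 2.2.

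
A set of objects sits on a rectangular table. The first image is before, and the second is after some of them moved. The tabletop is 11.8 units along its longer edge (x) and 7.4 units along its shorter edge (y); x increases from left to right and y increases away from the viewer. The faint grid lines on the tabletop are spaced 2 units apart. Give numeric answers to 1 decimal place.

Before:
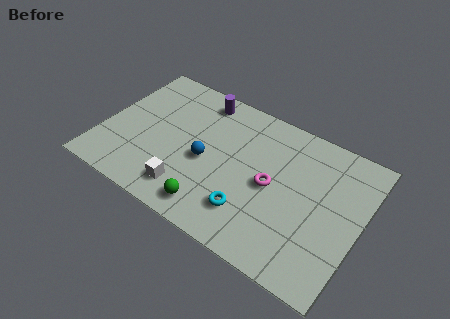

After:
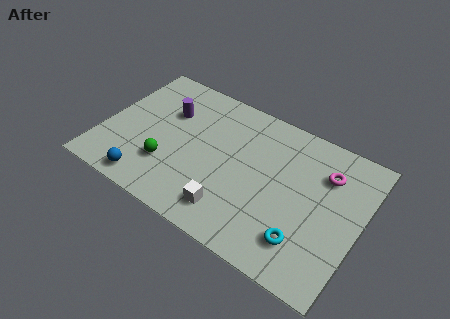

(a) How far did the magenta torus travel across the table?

2.8

From (7.8, 3.6) to (10.0, 5.4), the magenta torus covered √(2.2² + 1.8²) ≈ 2.8 units.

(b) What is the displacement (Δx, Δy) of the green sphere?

(-2.3, 1.1)

The green sphere started near (5.5, 1.1) and ended near (3.2, 2.2).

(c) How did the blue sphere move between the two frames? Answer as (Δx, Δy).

(-2.3, -2.4)

The blue sphere was at about (4.8, 3.3) and moved to about (2.5, 0.9).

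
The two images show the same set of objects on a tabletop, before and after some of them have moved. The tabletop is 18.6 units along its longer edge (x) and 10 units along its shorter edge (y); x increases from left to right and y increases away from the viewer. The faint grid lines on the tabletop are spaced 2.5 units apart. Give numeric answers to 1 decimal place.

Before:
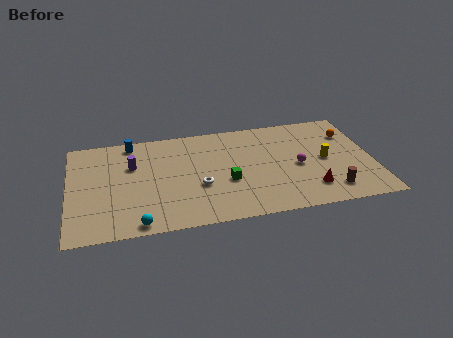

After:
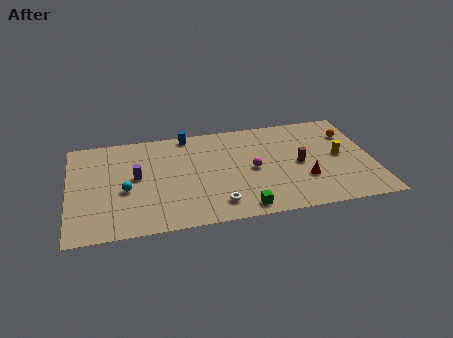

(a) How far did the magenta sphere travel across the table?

2.8

From (14.0, 4.6) to (11.2, 4.8), the magenta sphere covered √(2.8² + 0.2²) ≈ 2.8 units.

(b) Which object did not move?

the orange sphere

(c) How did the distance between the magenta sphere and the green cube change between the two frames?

-0.7

They were about 4.5 units apart before and 3.8 after — 0.7 units closer together.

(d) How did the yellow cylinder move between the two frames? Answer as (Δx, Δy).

(0.9, 0.2)

From the two frames, the yellow cylinder sits at roughly (15.7, 4.9) before and (16.6, 5.1) after.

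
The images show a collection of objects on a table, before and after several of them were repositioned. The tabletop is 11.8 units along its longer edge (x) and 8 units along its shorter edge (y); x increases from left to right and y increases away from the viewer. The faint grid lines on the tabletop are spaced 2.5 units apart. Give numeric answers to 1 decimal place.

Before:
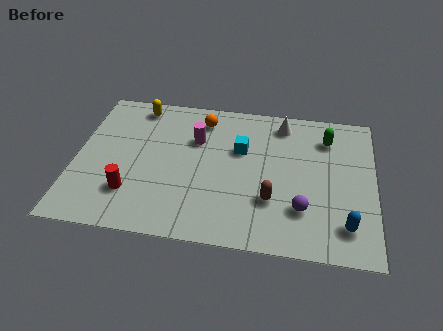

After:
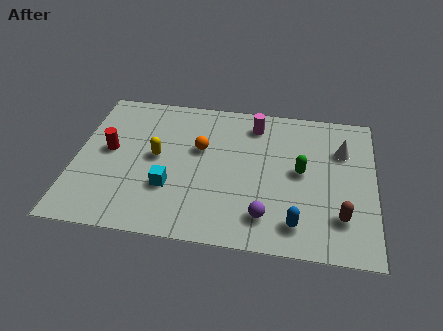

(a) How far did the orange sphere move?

1.7

From (4.9, 6.6) to (4.9, 4.9), the orange sphere covered √(0.0² + 1.7²) ≈ 1.7 units.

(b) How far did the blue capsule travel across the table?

1.9

The blue capsule was near (10.7, 1.6) before and (8.8, 1.4) after, so it travelled √(1.9² + 0.2²) ≈ 1.9 units.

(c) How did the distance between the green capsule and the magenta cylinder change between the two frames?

-2.2

They were about 5.3 units apart before and 3.1 after — 2.2 units closer together.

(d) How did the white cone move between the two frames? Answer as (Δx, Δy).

(2.4, -1.2)

From the two frames, the white cone sits at roughly (8.1, 6.8) before and (10.5, 5.6) after.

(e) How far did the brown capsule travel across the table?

2.7

From (7.8, 2.5) to (10.5, 2.0), the brown capsule covered √(2.7² + 0.5²) ≈ 2.7 units.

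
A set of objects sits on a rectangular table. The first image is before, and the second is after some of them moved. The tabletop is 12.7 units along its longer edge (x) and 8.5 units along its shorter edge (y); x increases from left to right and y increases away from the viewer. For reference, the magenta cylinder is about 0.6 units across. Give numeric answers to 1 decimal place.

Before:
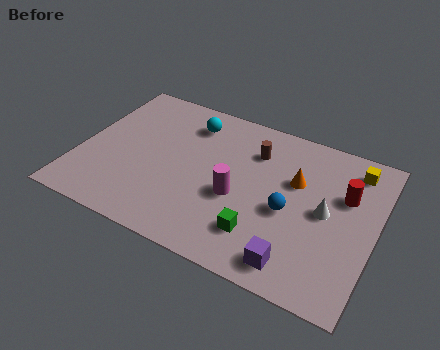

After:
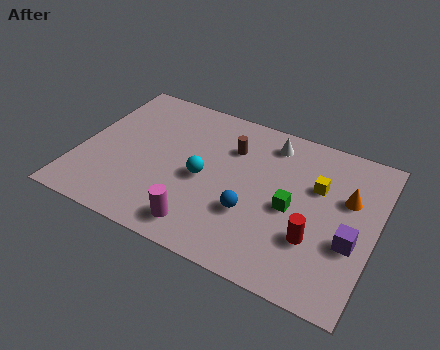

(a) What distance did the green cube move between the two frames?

2.2

From (8.1, 2.0) to (9.2, 3.9), the green cube covered √(1.1² + 1.9²) ≈ 2.2 units.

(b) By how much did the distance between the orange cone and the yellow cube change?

-1.6

They were about 2.9 units apart before and 1.3 after — 1.6 units closer together.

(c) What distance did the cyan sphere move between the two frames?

3.1

The cyan sphere was near (4.4, 6.8) before and (5.4, 3.9) after, so it travelled √(1.0² + 2.9²) ≈ 3.1 units.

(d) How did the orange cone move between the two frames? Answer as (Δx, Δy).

(2.2, 0.0)

The orange cone started near (9.2, 5.4) and ended near (11.4, 5.4).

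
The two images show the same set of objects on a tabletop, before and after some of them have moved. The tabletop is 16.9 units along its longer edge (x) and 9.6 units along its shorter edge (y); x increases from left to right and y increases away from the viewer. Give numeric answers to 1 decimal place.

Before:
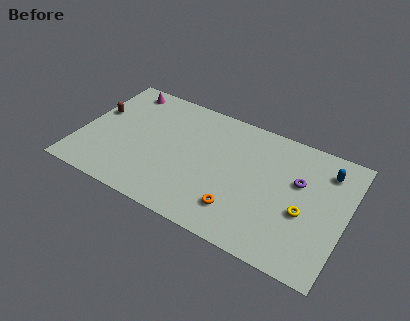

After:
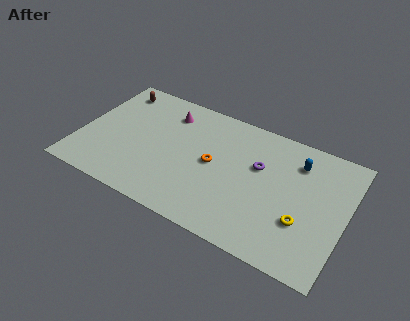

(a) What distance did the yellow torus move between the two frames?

0.7

The yellow torus was near (14.4, 3.9) before and (14.4, 3.2) after, so it travelled √(0.0² + 0.7²) ≈ 0.7 units.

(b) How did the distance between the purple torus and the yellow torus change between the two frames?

+2.0

They were about 2.2 units apart before and 4.2 after — 2.0 units further apart.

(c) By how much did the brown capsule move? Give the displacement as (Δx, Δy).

(0.8, 2.3)

From the two frames, the brown capsule sits at roughly (0.8, 5.8) before and (1.6, 8.1) after.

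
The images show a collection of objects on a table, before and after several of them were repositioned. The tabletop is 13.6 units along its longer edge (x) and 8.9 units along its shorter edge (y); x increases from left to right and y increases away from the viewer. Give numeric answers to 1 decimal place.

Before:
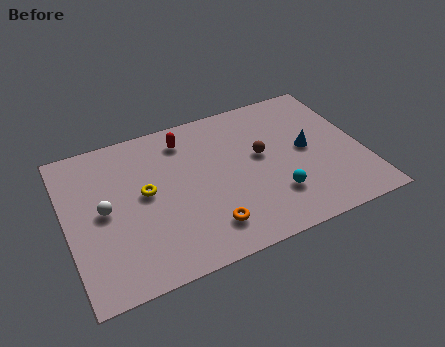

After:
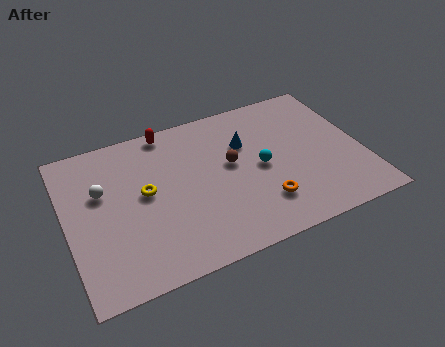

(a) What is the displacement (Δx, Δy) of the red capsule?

(-0.7, 0.8)

From the two frames, the red capsule sits at roughly (5.7, 7.3) before and (5.0, 8.1) after.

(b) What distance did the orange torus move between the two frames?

2.6

From (6.1, 1.8) to (8.7, 2.2), the orange torus covered √(2.6² + 0.4²) ≈ 2.6 units.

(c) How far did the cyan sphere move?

1.9

The cyan sphere was near (9.3, 2.4) before and (8.9, 4.3) after, so it travelled √(0.4² + 1.9²) ≈ 1.9 units.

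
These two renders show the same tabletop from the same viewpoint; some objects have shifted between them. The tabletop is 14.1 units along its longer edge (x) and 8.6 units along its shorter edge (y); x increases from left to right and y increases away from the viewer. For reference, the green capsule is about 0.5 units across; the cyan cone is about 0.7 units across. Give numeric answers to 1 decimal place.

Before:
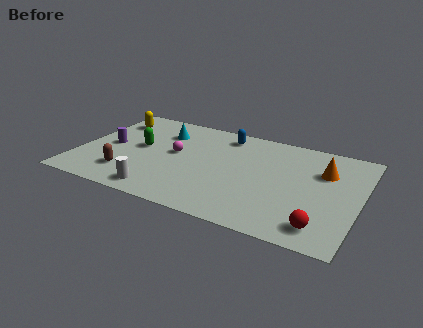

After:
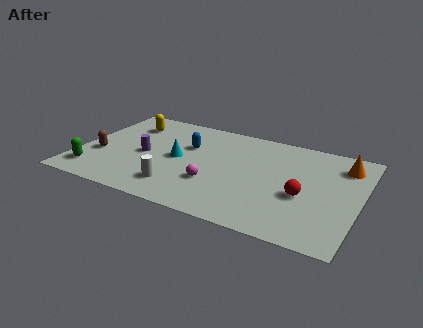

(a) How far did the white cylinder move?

1.1

The white cylinder moved from about (4.5, 1.1) to (5.3, 1.8), a distance of √(0.8² + 0.7²) ≈ 1.1.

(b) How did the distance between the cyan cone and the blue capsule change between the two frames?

-1.9

Before: roughly 3.2 units apart; after: 1.3. That's 1.9 units closer together.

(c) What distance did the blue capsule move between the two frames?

2.4

The blue capsule was near (7.0, 7.3) before and (5.3, 5.6) after, so it travelled √(1.7² + 1.7²) ≈ 2.4 units.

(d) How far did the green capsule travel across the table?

3.6

The green capsule moved from about (3.0, 4.6) to (1.0, 1.6), a distance of √(2.0² + 3.0²) ≈ 3.6.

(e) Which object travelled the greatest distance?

the green capsule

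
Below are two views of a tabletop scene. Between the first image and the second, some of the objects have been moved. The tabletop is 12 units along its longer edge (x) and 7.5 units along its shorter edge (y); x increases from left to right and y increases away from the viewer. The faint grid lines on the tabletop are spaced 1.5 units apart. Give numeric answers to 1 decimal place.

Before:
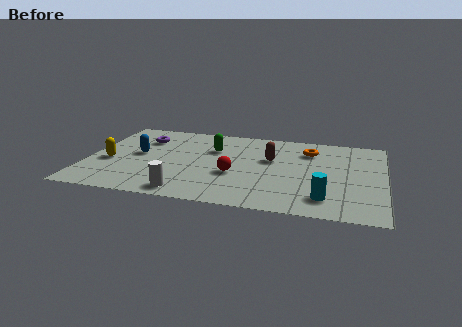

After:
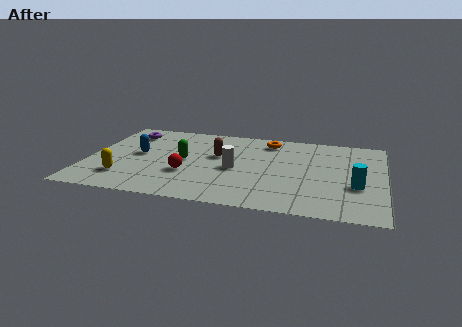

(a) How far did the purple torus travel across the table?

0.9

The purple torus was near (2.1, 5.5) before and (1.4, 6.0) after, so it travelled √(0.7² + 0.5²) ≈ 0.9 units.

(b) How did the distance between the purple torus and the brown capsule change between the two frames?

-1.3

The distance was about 5.4 in the first image and 4.1 in the second, so they moved 1.3 units closer together.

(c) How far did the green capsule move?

1.7

From (5.0, 5.1) to (3.9, 3.8), the green capsule covered √(1.1² + 1.3²) ≈ 1.7 units.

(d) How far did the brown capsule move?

2.2

From (7.4, 4.6) to (5.2, 4.5), the brown capsule covered √(2.2² + 0.1²) ≈ 2.2 units.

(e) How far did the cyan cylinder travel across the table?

1.8

The cyan cylinder moved from about (9.7, 1.5) to (10.9, 2.8), a distance of √(1.2² + 1.3²) ≈ 1.8.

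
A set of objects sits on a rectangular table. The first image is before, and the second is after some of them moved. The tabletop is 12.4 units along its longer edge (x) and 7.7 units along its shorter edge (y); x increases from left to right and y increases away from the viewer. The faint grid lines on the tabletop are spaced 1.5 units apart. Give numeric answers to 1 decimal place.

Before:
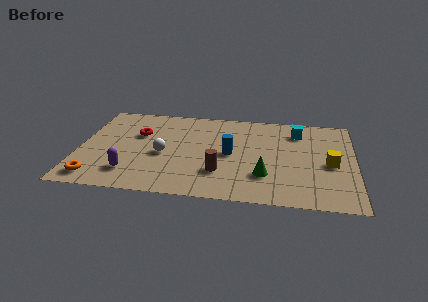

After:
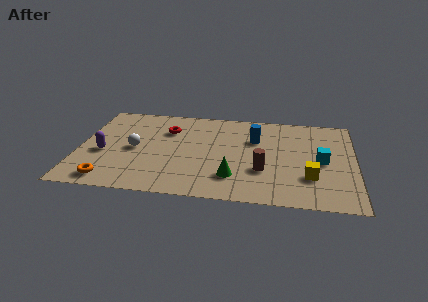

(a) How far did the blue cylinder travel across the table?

1.8

From (6.8, 3.8) to (7.9, 5.2), the blue cylinder covered √(1.1² + 1.4²) ≈ 1.8 units.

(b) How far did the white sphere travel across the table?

1.3

The white sphere was near (3.8, 3.4) before and (2.5, 3.7) after, so it travelled √(1.3² + 0.3²) ≈ 1.3 units.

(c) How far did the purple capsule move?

2.0

From (2.4, 1.7) to (1.1, 3.2), the purple capsule covered √(1.3² + 1.5²) ≈ 2.0 units.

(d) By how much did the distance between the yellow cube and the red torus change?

-1.6

Before: roughly 8.8 units apart; after: 7.2. That's 1.6 units closer together.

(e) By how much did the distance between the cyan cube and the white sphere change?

+1.8

The distance was about 6.6 in the first image and 8.4 in the second, so they moved 1.8 units further apart.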